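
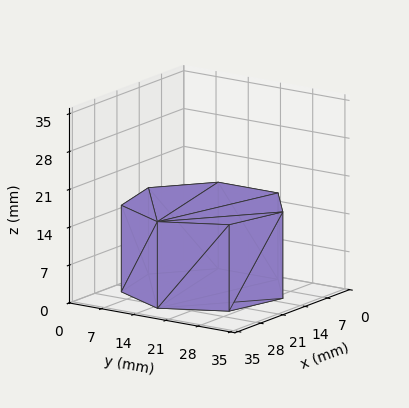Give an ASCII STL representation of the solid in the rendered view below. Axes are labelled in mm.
Reading the render: the shape is a regular 7-sided prism (a cylinder approximated with 7 flat sides), circumscribed radius ≈ 15 mm, height ≈ 16 mm (dimensions read to the nearest mm from the axis ticks). For the STL, each face is triangulated and given an outward normal.

solid part
  facet normal 0.0000 0.0000 -1.0000
    outer loop
      vertex 11.7 29.6 0.0
      vertex 24.4 26.7 0.0
      vertex 30.0 15.0 0.0
    endloop
  endfacet
  facet normal 0.0000 0.0000 -1.0000
    outer loop
      vertex 1.5 21.5 0.0
      vertex 11.7 29.6 0.0
      vertex 30.0 15.0 0.0
    endloop
  endfacet
  facet normal 0.0000 0.0000 -1.0000
    outer loop
      vertex 1.5 8.5 0.0
      vertex 1.5 21.5 0.0
      vertex 30.0 15.0 0.0
    endloop
  endfacet
  facet normal 0.0000 0.0000 -1.0000
    outer loop
      vertex 11.7 0.4 0.0
      vertex 1.5 8.5 0.0
      vertex 30.0 15.0 0.0
    endloop
  endfacet
  facet normal 0.0000 0.0000 -1.0000
    outer loop
      vertex 24.4 3.3 0.0
      vertex 11.7 0.4 0.0
      vertex 30.0 15.0 0.0
    endloop
  endfacet
  facet normal 0.0000 0.0000 1.0000
    outer loop
      vertex 30.0 15.0 16.0
      vertex 24.4 26.7 16.0
      vertex 11.7 29.6 16.0
    endloop
  endfacet
  facet normal 0.0000 0.0000 1.0000
    outer loop
      vertex 30.0 15.0 16.0
      vertex 11.7 29.6 16.0
      vertex 1.5 21.5 16.0
    endloop
  endfacet
  facet normal 0.0000 0.0000 1.0000
    outer loop
      vertex 30.0 15.0 16.0
      vertex 1.5 21.5 16.0
      vertex 1.5 8.5 16.0
    endloop
  endfacet
  facet normal 0.0000 0.0000 1.0000
    outer loop
      vertex 30.0 15.0 16.0
      vertex 1.5 8.5 16.0
      vertex 11.7 0.4 16.0
    endloop
  endfacet
  facet normal 0.0000 0.0000 1.0000
    outer loop
      vertex 30.0 15.0 16.0
      vertex 11.7 0.4 16.0
      vertex 24.4 3.3 16.0
    endloop
  endfacet
  facet normal 0.9020 0.4317 0.0000
    outer loop
      vertex 30.0 15.0 0.0
      vertex 24.4 26.7 0.0
      vertex 24.4 26.7 16.0
    endloop
  endfacet
  facet normal 0.9020 0.4317 0.0000
    outer loop
      vertex 30.0 15.0 0.0
      vertex 24.4 26.7 16.0
      vertex 30.0 15.0 16.0
    endloop
  endfacet
  facet normal 0.2226 0.9749 0.0000
    outer loop
      vertex 24.4 26.7 0.0
      vertex 11.7 29.6 0.0
      vertex 11.7 29.6 16.0
    endloop
  endfacet
  facet normal 0.2226 0.9749 0.0000
    outer loop
      vertex 24.4 26.7 0.0
      vertex 11.7 29.6 16.0
      vertex 24.4 26.7 16.0
    endloop
  endfacet
  facet normal -0.6219 0.7831 0.0000
    outer loop
      vertex 11.7 29.6 0.0
      vertex 1.5 21.5 0.0
      vertex 1.5 21.5 16.0
    endloop
  endfacet
  facet normal -0.6219 0.7831 0.0000
    outer loop
      vertex 11.7 29.6 0.0
      vertex 1.5 21.5 16.0
      vertex 11.7 29.6 16.0
    endloop
  endfacet
  facet normal -1.0000 0.0000 0.0000
    outer loop
      vertex 1.5 21.5 0.0
      vertex 1.5 8.5 0.0
      vertex 1.5 8.5 16.0
    endloop
  endfacet
  facet normal -1.0000 0.0000 0.0000
    outer loop
      vertex 1.5 21.5 0.0
      vertex 1.5 8.5 16.0
      vertex 1.5 21.5 16.0
    endloop
  endfacet
  facet normal -0.6219 -0.7831 0.0000
    outer loop
      vertex 1.5 8.5 0.0
      vertex 11.7 0.4 0.0
      vertex 11.7 0.4 16.0
    endloop
  endfacet
  facet normal -0.6219 -0.7831 0.0000
    outer loop
      vertex 1.5 8.5 0.0
      vertex 11.7 0.4 16.0
      vertex 1.5 8.5 16.0
    endloop
  endfacet
  facet normal 0.2226 -0.9749 0.0000
    outer loop
      vertex 11.7 0.4 0.0
      vertex 24.4 3.3 0.0
      vertex 24.4 3.3 16.0
    endloop
  endfacet
  facet normal 0.2226 -0.9749 0.0000
    outer loop
      vertex 11.7 0.4 0.0
      vertex 24.4 3.3 16.0
      vertex 11.7 0.4 16.0
    endloop
  endfacet
  facet normal 0.9020 -0.4317 0.0000
    outer loop
      vertex 24.4 3.3 0.0
      vertex 30.0 15.0 0.0
      vertex 30.0 15.0 16.0
    endloop
  endfacet
  facet normal 0.9020 -0.4317 0.0000
    outer loop
      vertex 24.4 3.3 0.0
      vertex 30.0 15.0 16.0
      vertex 24.4 3.3 16.0
    endloop
  endfacet
endsolid part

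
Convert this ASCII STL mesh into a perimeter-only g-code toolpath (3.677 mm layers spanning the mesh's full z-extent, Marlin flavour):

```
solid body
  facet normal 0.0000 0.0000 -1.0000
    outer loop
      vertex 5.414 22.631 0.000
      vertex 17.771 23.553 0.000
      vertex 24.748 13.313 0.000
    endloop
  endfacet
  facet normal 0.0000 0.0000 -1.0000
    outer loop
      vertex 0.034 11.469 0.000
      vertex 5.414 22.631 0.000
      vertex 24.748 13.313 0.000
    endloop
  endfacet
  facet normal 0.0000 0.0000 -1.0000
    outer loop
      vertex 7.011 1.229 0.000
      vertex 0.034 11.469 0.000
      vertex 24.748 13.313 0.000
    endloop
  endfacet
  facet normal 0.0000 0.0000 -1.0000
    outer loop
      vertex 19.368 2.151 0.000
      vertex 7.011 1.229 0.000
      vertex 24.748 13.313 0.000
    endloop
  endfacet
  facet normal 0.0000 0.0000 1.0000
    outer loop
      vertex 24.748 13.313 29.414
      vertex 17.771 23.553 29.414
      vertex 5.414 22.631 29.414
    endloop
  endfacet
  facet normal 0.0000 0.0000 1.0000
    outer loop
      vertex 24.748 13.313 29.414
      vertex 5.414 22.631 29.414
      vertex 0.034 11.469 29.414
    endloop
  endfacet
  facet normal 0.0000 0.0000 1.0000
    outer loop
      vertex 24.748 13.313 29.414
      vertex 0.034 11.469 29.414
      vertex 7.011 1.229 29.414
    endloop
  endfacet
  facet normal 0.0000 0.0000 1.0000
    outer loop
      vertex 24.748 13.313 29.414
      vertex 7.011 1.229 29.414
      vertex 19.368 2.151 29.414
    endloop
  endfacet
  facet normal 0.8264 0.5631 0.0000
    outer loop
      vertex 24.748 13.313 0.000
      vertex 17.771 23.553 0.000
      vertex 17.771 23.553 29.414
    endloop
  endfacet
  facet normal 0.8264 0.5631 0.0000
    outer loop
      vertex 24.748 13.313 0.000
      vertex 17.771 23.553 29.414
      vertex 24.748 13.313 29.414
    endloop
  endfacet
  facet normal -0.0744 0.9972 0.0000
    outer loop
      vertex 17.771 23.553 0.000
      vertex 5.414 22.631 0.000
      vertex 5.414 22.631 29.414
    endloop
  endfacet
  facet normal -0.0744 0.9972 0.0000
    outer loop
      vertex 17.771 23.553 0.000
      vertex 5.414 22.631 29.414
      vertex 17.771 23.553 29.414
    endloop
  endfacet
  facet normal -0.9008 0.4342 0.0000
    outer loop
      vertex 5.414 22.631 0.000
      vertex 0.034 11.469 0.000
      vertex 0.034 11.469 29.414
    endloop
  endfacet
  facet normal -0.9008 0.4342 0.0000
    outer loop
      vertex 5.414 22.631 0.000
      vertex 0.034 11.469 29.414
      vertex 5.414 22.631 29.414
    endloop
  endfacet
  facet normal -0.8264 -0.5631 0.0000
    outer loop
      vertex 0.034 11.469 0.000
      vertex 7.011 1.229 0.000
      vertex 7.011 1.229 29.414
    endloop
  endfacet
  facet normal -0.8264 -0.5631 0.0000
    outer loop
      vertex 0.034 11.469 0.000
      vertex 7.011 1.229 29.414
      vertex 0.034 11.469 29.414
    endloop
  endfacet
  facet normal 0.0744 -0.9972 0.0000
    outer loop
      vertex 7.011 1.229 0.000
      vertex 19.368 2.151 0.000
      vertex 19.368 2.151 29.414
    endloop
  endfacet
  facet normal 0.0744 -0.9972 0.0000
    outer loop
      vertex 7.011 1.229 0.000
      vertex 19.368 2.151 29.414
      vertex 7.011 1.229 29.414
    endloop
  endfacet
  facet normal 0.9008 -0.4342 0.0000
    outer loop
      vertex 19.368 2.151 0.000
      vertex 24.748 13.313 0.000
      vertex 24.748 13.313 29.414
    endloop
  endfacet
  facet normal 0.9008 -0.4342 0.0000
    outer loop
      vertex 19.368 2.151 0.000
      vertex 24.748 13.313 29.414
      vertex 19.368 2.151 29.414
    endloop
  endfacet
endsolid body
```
; perimeter-only toolpath
G21 ; units = mm
G90 ; absolute positioning
G28 ; home
; layer 1
G0 Z3.677
G0 X24.748 Y13.313
G1 X17.771 Y23.553
G1 X5.414 Y22.631
G1 X0.034 Y11.469
G1 X7.011 Y1.229
G1 X19.368 Y2.151
G1 X24.748 Y13.313
; layer 2
G0 Z7.354
G0 X24.748 Y13.313
G1 X17.771 Y23.553
G1 X5.414 Y22.631
G1 X0.034 Y11.469
G1 X7.011 Y1.229
G1 X19.368 Y2.151
G1 X24.748 Y13.313
; layer 3
G0 Z11.030
G0 X24.748 Y13.313
G1 X17.771 Y23.553
G1 X5.414 Y22.631
G1 X0.034 Y11.469
G1 X7.011 Y1.229
G1 X19.368 Y2.151
G1 X24.748 Y13.313
; layer 4
G0 Z14.707
G0 X24.748 Y13.313
G1 X17.771 Y23.553
G1 X5.414 Y22.631
G1 X0.034 Y11.469
G1 X7.011 Y1.229
G1 X19.368 Y2.151
G1 X24.748 Y13.313
; layer 5
G0 Z18.384
G0 X24.748 Y13.313
G1 X17.771 Y23.553
G1 X5.414 Y22.631
G1 X0.034 Y11.469
G1 X7.011 Y1.229
G1 X19.368 Y2.151
G1 X24.748 Y13.313
; layer 6
G0 Z22.061
G0 X24.748 Y13.313
G1 X17.771 Y23.553
G1 X5.414 Y22.631
G1 X0.034 Y11.469
G1 X7.011 Y1.229
G1 X19.368 Y2.151
G1 X24.748 Y13.313
; layer 7
G0 Z25.737
G0 X24.748 Y13.313
G1 X17.771 Y23.553
G1 X5.414 Y22.631
G1 X0.034 Y11.469
G1 X7.011 Y1.229
G1 X19.368 Y2.151
G1 X24.748 Y13.313
; layer 8
G0 Z29.414
G0 X24.748 Y13.313
G1 X17.771 Y23.553
G1 X5.414 Y22.631
G1 X0.034 Y11.469
G1 X7.011 Y1.229
G1 X19.368 Y2.151
G1 X24.748 Y13.313
M2 ; end

The solid is a regular 6-sided prism (a cylinder approximated with 6 flat sides), circumscribed radius ≈ 12.4 mm, height ≈ 29.4 mm. Slicing at Δz = 3.677 mm — 8 equal slices spanning the solid's height, so layer i sits at z = i·h/8 — gives 8 non-empty perimeters. Each is a 6-segment closed polygon; G0 lifts to the layer z and rapids to the start vertex, then G1 traces the edges.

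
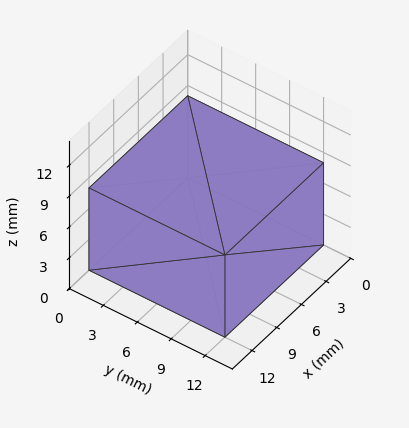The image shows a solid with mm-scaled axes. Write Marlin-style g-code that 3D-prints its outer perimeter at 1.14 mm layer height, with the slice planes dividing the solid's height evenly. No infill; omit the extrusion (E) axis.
Reading the render: the shape is a rectangular box, roughly 12 × 12 mm footprint and 8 mm tall (dimensions read to the nearest mm from the axis ticks). For the g-code, the solid's height is divided into equal slices at the stated Δz and each level perimeter traced with G1 moves after a G0 lift.

; perimeter-only toolpath
G21 ; units = mm
G90 ; absolute positioning
G28 ; home
; layer 1
G0 Z1.14
G0 X0.00 Y0.00
G1 X12.00 Y0.00
G1 X12.00 Y12.00
G1 X0.00 Y12.00
G1 X0.00 Y0.00
; layer 2
G0 Z2.29
G0 X0.00 Y0.00
G1 X12.00 Y0.00
G1 X12.00 Y12.00
G1 X0.00 Y12.00
G1 X0.00 Y0.00
; layer 3
G0 Z3.43
G0 X0.00 Y0.00
G1 X12.00 Y0.00
G1 X12.00 Y12.00
G1 X0.00 Y12.00
G1 X0.00 Y0.00
; layer 4
G0 Z4.57
G0 X0.00 Y0.00
G1 X12.00 Y0.00
G1 X12.00 Y12.00
G1 X0.00 Y12.00
G1 X0.00 Y0.00
; layer 5
G0 Z5.71
G0 X0.00 Y0.00
G1 X12.00 Y0.00
G1 X12.00 Y12.00
G1 X0.00 Y12.00
G1 X0.00 Y0.00
; layer 6
G0 Z6.86
G0 X0.00 Y0.00
G1 X12.00 Y0.00
G1 X12.00 Y12.00
G1 X0.00 Y12.00
G1 X0.00 Y0.00
; layer 7
G0 Z8.00
G0 X0.00 Y0.00
G1 X12.00 Y0.00
G1 X12.00 Y12.00
G1 X0.00 Y12.00
G1 X0.00 Y0.00
M2 ; end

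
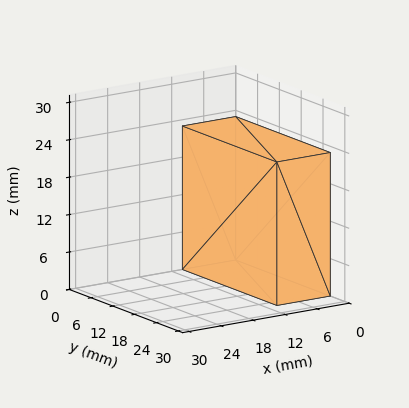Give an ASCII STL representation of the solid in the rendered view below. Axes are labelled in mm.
Reading the render: the shape is a rectangular box, roughly 10 × 26 mm footprint and 23 mm tall (dimensions read to the nearest mm from the axis ticks). For the STL, each face is triangulated and given an outward normal.

solid part
  facet normal 0.0000 0.0000 -1.0000
    outer loop
      vertex 10.00 26.00 0.00
      vertex 10.00 0.00 0.00
      vertex 0.00 0.00 0.00
    endloop
  endfacet
  facet normal 0.0000 0.0000 -1.0000
    outer loop
      vertex 0.00 26.00 0.00
      vertex 10.00 26.00 0.00
      vertex 0.00 0.00 0.00
    endloop
  endfacet
  facet normal 0.0000 0.0000 1.0000
    outer loop
      vertex 0.00 0.00 23.00
      vertex 10.00 0.00 23.00
      vertex 10.00 26.00 23.00
    endloop
  endfacet
  facet normal 0.0000 0.0000 1.0000
    outer loop
      vertex 0.00 0.00 23.00
      vertex 10.00 26.00 23.00
      vertex 0.00 26.00 23.00
    endloop
  endfacet
  facet normal 0.0000 -1.0000 0.0000
    outer loop
      vertex 0.00 0.00 0.00
      vertex 10.00 0.00 0.00
      vertex 10.00 0.00 23.00
    endloop
  endfacet
  facet normal 0.0000 -1.0000 0.0000
    outer loop
      vertex 0.00 0.00 0.00
      vertex 10.00 0.00 23.00
      vertex 0.00 0.00 23.00
    endloop
  endfacet
  facet normal 0.0000 1.0000 0.0000
    outer loop
      vertex 10.00 26.00 23.00
      vertex 10.00 26.00 0.00
      vertex 0.00 26.00 0.00
    endloop
  endfacet
  facet normal 0.0000 1.0000 0.0000
    outer loop
      vertex 0.00 26.00 23.00
      vertex 10.00 26.00 23.00
      vertex 0.00 26.00 0.00
    endloop
  endfacet
  facet normal -1.0000 0.0000 0.0000
    outer loop
      vertex 0.00 26.00 23.00
      vertex 0.00 26.00 0.00
      vertex 0.00 0.00 0.00
    endloop
  endfacet
  facet normal -1.0000 0.0000 0.0000
    outer loop
      vertex 0.00 0.00 23.00
      vertex 0.00 26.00 23.00
      vertex 0.00 0.00 0.00
    endloop
  endfacet
  facet normal 1.0000 0.0000 0.0000
    outer loop
      vertex 10.00 0.00 0.00
      vertex 10.00 26.00 0.00
      vertex 10.00 26.00 23.00
    endloop
  endfacet
  facet normal 1.0000 0.0000 0.0000
    outer loop
      vertex 10.00 0.00 0.00
      vertex 10.00 26.00 23.00
      vertex 10.00 0.00 23.00
    endloop
  endfacet
endsolid part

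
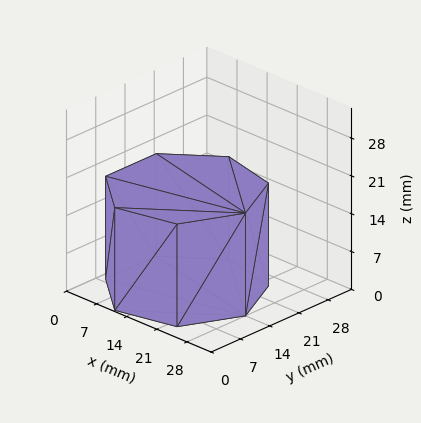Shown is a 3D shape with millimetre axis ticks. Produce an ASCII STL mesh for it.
Reading the render: the shape is a regular 7-sided prism (a cylinder approximated with 7 flat sides), circumscribed radius ≈ 14 mm, height ≈ 19 mm (dimensions read to the nearest mm from the axis ticks). For the STL, each face is triangulated and given an outward normal.

solid part
  facet normal 0.0000 0.0000 -1.0000
    outer loop
      vertex 10.88 27.65 0.00
      vertex 22.73 24.95 0.00
      vertex 28.00 14.00 0.00
    endloop
  endfacet
  facet normal 0.0000 0.0000 -1.0000
    outer loop
      vertex 1.39 20.07 0.00
      vertex 10.88 27.65 0.00
      vertex 28.00 14.00 0.00
    endloop
  endfacet
  facet normal 0.0000 0.0000 -1.0000
    outer loop
      vertex 1.39 7.93 0.00
      vertex 1.39 20.07 0.00
      vertex 28.00 14.00 0.00
    endloop
  endfacet
  facet normal 0.0000 0.0000 -1.0000
    outer loop
      vertex 10.88 0.35 0.00
      vertex 1.39 7.93 0.00
      vertex 28.00 14.00 0.00
    endloop
  endfacet
  facet normal 0.0000 0.0000 -1.0000
    outer loop
      vertex 22.73 3.05 0.00
      vertex 10.88 0.35 0.00
      vertex 28.00 14.00 0.00
    endloop
  endfacet
  facet normal 0.0000 0.0000 1.0000
    outer loop
      vertex 28.00 14.00 19.00
      vertex 22.73 24.95 19.00
      vertex 10.88 27.65 19.00
    endloop
  endfacet
  facet normal 0.0000 0.0000 1.0000
    outer loop
      vertex 28.00 14.00 19.00
      vertex 10.88 27.65 19.00
      vertex 1.39 20.07 19.00
    endloop
  endfacet
  facet normal 0.0000 0.0000 1.0000
    outer loop
      vertex 28.00 14.00 19.00
      vertex 1.39 20.07 19.00
      vertex 1.39 7.93 19.00
    endloop
  endfacet
  facet normal 0.0000 0.0000 1.0000
    outer loop
      vertex 28.00 14.00 19.00
      vertex 1.39 7.93 19.00
      vertex 10.88 0.35 19.00
    endloop
  endfacet
  facet normal 0.0000 0.0000 1.0000
    outer loop
      vertex 28.00 14.00 19.00
      vertex 10.88 0.35 19.00
      vertex 22.73 3.05 19.00
    endloop
  endfacet
  facet normal 0.9011 0.4337 0.0000
    outer loop
      vertex 28.00 14.00 0.00
      vertex 22.73 24.95 0.00
      vertex 22.73 24.95 19.00
    endloop
  endfacet
  facet normal 0.9011 0.4337 0.0000
    outer loop
      vertex 28.00 14.00 0.00
      vertex 22.73 24.95 19.00
      vertex 28.00 14.00 19.00
    endloop
  endfacet
  facet normal 0.2222 0.9750 0.0000
    outer loop
      vertex 22.73 24.95 0.00
      vertex 10.88 27.65 0.00
      vertex 10.88 27.65 19.00
    endloop
  endfacet
  facet normal 0.2222 0.9750 0.0000
    outer loop
      vertex 22.73 24.95 0.00
      vertex 10.88 27.65 19.00
      vertex 22.73 24.95 19.00
    endloop
  endfacet
  facet normal -0.6241 0.7814 0.0000
    outer loop
      vertex 10.88 27.65 0.00
      vertex 1.39 20.07 0.00
      vertex 1.39 20.07 19.00
    endloop
  endfacet
  facet normal -0.6241 0.7814 0.0000
    outer loop
      vertex 10.88 27.65 0.00
      vertex 1.39 20.07 19.00
      vertex 10.88 27.65 19.00
    endloop
  endfacet
  facet normal -1.0000 0.0000 0.0000
    outer loop
      vertex 1.39 20.07 0.00
      vertex 1.39 7.93 0.00
      vertex 1.39 7.93 19.00
    endloop
  endfacet
  facet normal -1.0000 0.0000 0.0000
    outer loop
      vertex 1.39 20.07 0.00
      vertex 1.39 7.93 19.00
      vertex 1.39 20.07 19.00
    endloop
  endfacet
  facet normal -0.6241 -0.7814 0.0000
    outer loop
      vertex 1.39 7.93 0.00
      vertex 10.88 0.35 0.00
      vertex 10.88 0.35 19.00
    endloop
  endfacet
  facet normal -0.6241 -0.7814 0.0000
    outer loop
      vertex 1.39 7.93 0.00
      vertex 10.88 0.35 19.00
      vertex 1.39 7.93 19.00
    endloop
  endfacet
  facet normal 0.2222 -0.9750 0.0000
    outer loop
      vertex 10.88 0.35 0.00
      vertex 22.73 3.05 0.00
      vertex 22.73 3.05 19.00
    endloop
  endfacet
  facet normal 0.2222 -0.9750 0.0000
    outer loop
      vertex 10.88 0.35 0.00
      vertex 22.73 3.05 19.00
      vertex 10.88 0.35 19.00
    endloop
  endfacet
  facet normal 0.9011 -0.4337 0.0000
    outer loop
      vertex 22.73 3.05 0.00
      vertex 28.00 14.00 0.00
      vertex 28.00 14.00 19.00
    endloop
  endfacet
  facet normal 0.9011 -0.4337 0.0000
    outer loop
      vertex 22.73 3.05 0.00
      vertex 28.00 14.00 19.00
      vertex 22.73 3.05 19.00
    endloop
  endfacet
endsolid part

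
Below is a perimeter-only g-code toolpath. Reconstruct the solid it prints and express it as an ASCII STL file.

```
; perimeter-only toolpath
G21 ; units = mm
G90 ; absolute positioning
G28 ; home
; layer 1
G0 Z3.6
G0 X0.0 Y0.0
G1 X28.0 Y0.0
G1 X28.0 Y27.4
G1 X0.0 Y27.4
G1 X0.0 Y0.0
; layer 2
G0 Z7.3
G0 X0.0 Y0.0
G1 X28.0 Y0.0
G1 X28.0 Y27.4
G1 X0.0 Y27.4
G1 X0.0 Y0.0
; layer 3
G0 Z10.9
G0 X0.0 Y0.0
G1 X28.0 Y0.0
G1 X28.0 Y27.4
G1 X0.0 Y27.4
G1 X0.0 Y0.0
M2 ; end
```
solid part
  facet normal 0.0000 0.0000 -1.0000
    outer loop
      vertex 28.0 27.4 0.0
      vertex 28.0 0.0 0.0
      vertex 0.0 0.0 0.0
    endloop
  endfacet
  facet normal 0.0000 0.0000 -1.0000
    outer loop
      vertex 0.0 27.4 0.0
      vertex 28.0 27.4 0.0
      vertex 0.0 0.0 0.0
    endloop
  endfacet
  facet normal 0.0000 0.0000 1.0000
    outer loop
      vertex 0.0 0.0 10.9
      vertex 28.0 0.0 10.9
      vertex 28.0 27.4 10.9
    endloop
  endfacet
  facet normal 0.0000 0.0000 1.0000
    outer loop
      vertex 0.0 0.0 10.9
      vertex 28.0 27.4 10.9
      vertex 0.0 27.4 10.9
    endloop
  endfacet
  facet normal 0.0000 -1.0000 0.0000
    outer loop
      vertex 0.0 0.0 0.0
      vertex 28.0 0.0 0.0
      vertex 28.0 0.0 10.9
    endloop
  endfacet
  facet normal 0.0000 -1.0000 0.0000
    outer loop
      vertex 0.0 0.0 0.0
      vertex 28.0 0.0 10.9
      vertex 0.0 0.0 10.9
    endloop
  endfacet
  facet normal 0.0000 1.0000 0.0000
    outer loop
      vertex 28.0 27.4 10.9
      vertex 28.0 27.4 0.0
      vertex 0.0 27.4 0.0
    endloop
  endfacet
  facet normal 0.0000 1.0000 0.0000
    outer loop
      vertex 0.0 27.4 10.9
      vertex 28.0 27.4 10.9
      vertex 0.0 27.4 0.0
    endloop
  endfacet
  facet normal -1.0000 0.0000 0.0000
    outer loop
      vertex 0.0 27.4 10.9
      vertex 0.0 27.4 0.0
      vertex 0.0 0.0 0.0
    endloop
  endfacet
  facet normal -1.0000 0.0000 0.0000
    outer loop
      vertex 0.0 0.0 10.9
      vertex 0.0 27.4 10.9
      vertex 0.0 0.0 0.0
    endloop
  endfacet
  facet normal 1.0000 0.0000 0.0000
    outer loop
      vertex 28.0 0.0 0.0
      vertex 28.0 27.4 0.0
      vertex 28.0 27.4 10.9
    endloop
  endfacet
  facet normal 1.0000 0.0000 0.0000
    outer loop
      vertex 28.0 0.0 0.0
      vertex 28.0 27.4 10.9
      vertex 28.0 0.0 10.9
    endloop
  endfacet
endsolid part

The G0 Z moves step by Δz≈3.6 mm. Every layer's G1 loop is the same polygon, so the solid is a straight extrusion of it from z=0 to z≈10.9. Closing with flat bottom and top caps and triangulating gives 12 facets — a rectangular box, roughly 28 × 27.4 mm footprint and 10.9 mm tall.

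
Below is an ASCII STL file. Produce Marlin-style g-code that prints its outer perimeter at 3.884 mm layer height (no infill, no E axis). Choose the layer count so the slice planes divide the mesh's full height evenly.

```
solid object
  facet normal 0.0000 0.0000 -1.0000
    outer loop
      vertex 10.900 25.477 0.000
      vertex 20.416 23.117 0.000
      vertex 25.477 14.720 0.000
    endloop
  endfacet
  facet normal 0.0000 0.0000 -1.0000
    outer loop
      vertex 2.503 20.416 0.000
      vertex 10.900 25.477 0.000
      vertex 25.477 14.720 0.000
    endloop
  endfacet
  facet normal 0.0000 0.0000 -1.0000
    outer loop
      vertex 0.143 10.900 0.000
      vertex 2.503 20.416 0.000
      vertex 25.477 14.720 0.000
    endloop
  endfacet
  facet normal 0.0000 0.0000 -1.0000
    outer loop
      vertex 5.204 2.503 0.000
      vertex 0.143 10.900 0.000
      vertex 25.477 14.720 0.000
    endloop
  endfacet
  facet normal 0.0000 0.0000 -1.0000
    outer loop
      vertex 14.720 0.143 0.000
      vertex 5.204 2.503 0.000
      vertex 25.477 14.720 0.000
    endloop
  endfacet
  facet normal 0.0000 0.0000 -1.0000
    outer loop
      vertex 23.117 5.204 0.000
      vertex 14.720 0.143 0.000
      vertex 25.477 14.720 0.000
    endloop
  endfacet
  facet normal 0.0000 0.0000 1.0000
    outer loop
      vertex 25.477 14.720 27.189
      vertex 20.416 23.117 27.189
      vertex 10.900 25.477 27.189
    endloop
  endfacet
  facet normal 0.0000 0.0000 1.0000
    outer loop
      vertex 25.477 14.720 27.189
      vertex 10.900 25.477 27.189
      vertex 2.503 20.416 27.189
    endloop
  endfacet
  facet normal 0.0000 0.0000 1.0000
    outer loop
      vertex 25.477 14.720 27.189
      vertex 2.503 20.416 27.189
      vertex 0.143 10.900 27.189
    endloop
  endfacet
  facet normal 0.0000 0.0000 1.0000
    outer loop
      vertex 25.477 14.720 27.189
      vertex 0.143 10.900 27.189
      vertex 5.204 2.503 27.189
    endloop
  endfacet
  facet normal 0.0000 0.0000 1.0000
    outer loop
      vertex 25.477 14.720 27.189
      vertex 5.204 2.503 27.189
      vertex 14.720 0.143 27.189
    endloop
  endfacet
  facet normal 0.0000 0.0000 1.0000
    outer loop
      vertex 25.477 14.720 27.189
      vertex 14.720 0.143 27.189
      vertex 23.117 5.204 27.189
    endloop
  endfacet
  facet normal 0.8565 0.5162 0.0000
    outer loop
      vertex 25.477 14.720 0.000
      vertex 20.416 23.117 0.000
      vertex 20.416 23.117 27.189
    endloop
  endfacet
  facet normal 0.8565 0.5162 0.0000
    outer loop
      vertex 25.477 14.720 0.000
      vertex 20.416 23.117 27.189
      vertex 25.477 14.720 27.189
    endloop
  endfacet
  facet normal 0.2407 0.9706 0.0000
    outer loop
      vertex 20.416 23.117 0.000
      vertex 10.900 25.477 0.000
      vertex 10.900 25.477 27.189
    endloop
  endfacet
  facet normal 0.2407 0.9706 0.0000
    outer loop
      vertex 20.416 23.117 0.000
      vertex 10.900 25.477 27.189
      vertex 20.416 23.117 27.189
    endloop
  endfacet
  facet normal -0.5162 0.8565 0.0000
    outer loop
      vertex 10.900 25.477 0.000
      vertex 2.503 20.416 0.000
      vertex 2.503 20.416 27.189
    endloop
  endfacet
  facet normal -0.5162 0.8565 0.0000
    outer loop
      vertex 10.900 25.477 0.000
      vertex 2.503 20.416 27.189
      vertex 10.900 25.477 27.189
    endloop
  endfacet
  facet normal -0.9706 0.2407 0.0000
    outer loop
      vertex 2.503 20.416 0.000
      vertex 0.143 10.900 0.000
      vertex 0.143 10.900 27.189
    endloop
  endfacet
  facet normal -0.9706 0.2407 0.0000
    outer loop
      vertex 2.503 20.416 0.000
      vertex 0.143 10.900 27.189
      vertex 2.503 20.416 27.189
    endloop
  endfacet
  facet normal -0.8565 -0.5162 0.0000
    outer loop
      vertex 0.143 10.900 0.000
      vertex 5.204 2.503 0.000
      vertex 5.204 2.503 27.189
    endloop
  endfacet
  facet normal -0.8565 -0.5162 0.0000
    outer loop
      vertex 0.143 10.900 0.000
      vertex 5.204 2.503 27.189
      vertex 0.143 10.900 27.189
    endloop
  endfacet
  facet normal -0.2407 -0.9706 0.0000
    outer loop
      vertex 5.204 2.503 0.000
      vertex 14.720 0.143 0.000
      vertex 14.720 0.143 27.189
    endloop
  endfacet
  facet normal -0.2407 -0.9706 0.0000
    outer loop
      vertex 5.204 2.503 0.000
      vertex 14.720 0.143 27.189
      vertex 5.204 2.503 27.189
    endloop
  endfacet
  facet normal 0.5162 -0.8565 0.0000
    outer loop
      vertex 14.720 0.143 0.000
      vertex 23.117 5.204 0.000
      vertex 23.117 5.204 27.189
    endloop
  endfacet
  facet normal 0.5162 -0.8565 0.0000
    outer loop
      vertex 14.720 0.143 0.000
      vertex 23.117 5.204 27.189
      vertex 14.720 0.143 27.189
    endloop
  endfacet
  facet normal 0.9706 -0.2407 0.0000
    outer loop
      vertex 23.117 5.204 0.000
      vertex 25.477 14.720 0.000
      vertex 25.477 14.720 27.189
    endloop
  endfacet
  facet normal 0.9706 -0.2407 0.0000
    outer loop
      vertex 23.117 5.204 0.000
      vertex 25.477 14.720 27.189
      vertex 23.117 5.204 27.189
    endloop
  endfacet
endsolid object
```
; perimeter-only toolpath
G21 ; units = mm
G90 ; absolute positioning
G28 ; home
; layer 1
G0 Z3.884
G0 X25.477 Y14.720
G1 X20.416 Y23.117
G1 X10.900 Y25.477
G1 X2.503 Y20.416
G1 X0.143 Y10.900
G1 X5.204 Y2.503
G1 X14.720 Y0.143
G1 X23.117 Y5.204
G1 X25.477 Y14.720
; layer 2
G0 Z7.768
G0 X25.477 Y14.720
G1 X20.416 Y23.117
G1 X10.900 Y25.477
G1 X2.503 Y20.416
G1 X0.143 Y10.900
G1 X5.204 Y2.503
G1 X14.720 Y0.143
G1 X23.117 Y5.204
G1 X25.477 Y14.720
; layer 3
G0 Z11.652
G0 X25.477 Y14.720
G1 X20.416 Y23.117
G1 X10.900 Y25.477
G1 X2.503 Y20.416
G1 X0.143 Y10.900
G1 X5.204 Y2.503
G1 X14.720 Y0.143
G1 X23.117 Y5.204
G1 X25.477 Y14.720
; layer 4
G0 Z15.537
G0 X25.477 Y14.720
G1 X20.416 Y23.117
G1 X10.900 Y25.477
G1 X2.503 Y20.416
G1 X0.143 Y10.900
G1 X5.204 Y2.503
G1 X14.720 Y0.143
G1 X23.117 Y5.204
G1 X25.477 Y14.720
; layer 5
G0 Z19.421
G0 X25.477 Y14.720
G1 X20.416 Y23.117
G1 X10.900 Y25.477
G1 X2.503 Y20.416
G1 X0.143 Y10.900
G1 X5.204 Y2.503
G1 X14.720 Y0.143
G1 X23.117 Y5.204
G1 X25.477 Y14.720
; layer 6
G0 Z23.305
G0 X25.477 Y14.720
G1 X20.416 Y23.117
G1 X10.900 Y25.477
G1 X2.503 Y20.416
G1 X0.143 Y10.900
G1 X5.204 Y2.503
G1 X14.720 Y0.143
G1 X23.117 Y5.204
G1 X25.477 Y14.720
; layer 7
G0 Z27.189
G0 X25.477 Y14.720
G1 X20.416 Y23.117
G1 X10.900 Y25.477
G1 X2.503 Y20.416
G1 X0.143 Y10.900
G1 X5.204 Y2.503
G1 X14.720 Y0.143
G1 X23.117 Y5.204
G1 X25.477 Y14.720
M2 ; end

The solid is a regular 8-sided prism (a cylinder approximated with 8 flat sides), circumscribed radius ≈ 12.8 mm, height ≈ 27.2 mm. Slicing at Δz = 3.884 mm — 7 equal slices spanning the solid's height, so layer i sits at z = i·h/7 — gives 7 non-empty perimeters. Each is a 8-segment closed polygon; G0 lifts to the layer z and rapids to the start vertex, then G1 traces the edges.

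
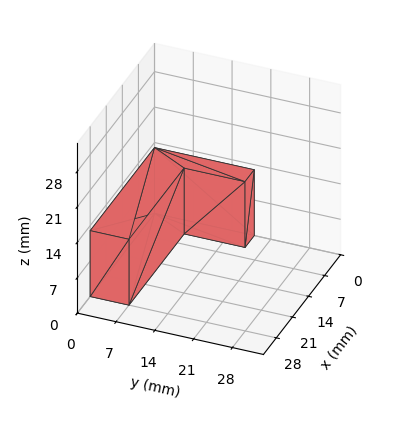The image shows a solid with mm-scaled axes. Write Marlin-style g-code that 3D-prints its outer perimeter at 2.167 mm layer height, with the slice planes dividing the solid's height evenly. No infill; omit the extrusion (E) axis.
Reading the render: the shape is an L-shaped prism: outer 28 × 18 mm, arm thicknesses ≈ 7 mm (horizontal) and 4 mm (vertical), extruded 13 mm in z (dimensions read to the nearest mm from the axis ticks). For the g-code, the solid's height is divided into equal slices at the stated Δz and each level perimeter traced with G1 moves after a G0 lift.

; perimeter-only toolpath
G21 ; units = mm
G90 ; absolute positioning
G28 ; home
; layer 1
G0 Z2.167
G0 X0.000 Y0.000
G1 X28.000 Y0.000
G1 X28.000 Y7.000
G1 X4.000 Y7.000
G1 X4.000 Y18.000
G1 X0.000 Y18.000
G1 X0.000 Y0.000
; layer 2
G0 Z4.333
G0 X0.000 Y0.000
G1 X28.000 Y0.000
G1 X28.000 Y7.000
G1 X4.000 Y7.000
G1 X4.000 Y18.000
G1 X0.000 Y18.000
G1 X0.000 Y0.000
; layer 3
G0 Z6.500
G0 X0.000 Y0.000
G1 X28.000 Y0.000
G1 X28.000 Y7.000
G1 X4.000 Y7.000
G1 X4.000 Y18.000
G1 X0.000 Y18.000
G1 X0.000 Y0.000
; layer 4
G0 Z8.667
G0 X0.000 Y0.000
G1 X28.000 Y0.000
G1 X28.000 Y7.000
G1 X4.000 Y7.000
G1 X4.000 Y18.000
G1 X0.000 Y18.000
G1 X0.000 Y0.000
; layer 5
G0 Z10.833
G0 X0.000 Y0.000
G1 X28.000 Y0.000
G1 X28.000 Y7.000
G1 X4.000 Y7.000
G1 X4.000 Y18.000
G1 X0.000 Y18.000
G1 X0.000 Y0.000
; layer 6
G0 Z13.000
G0 X0.000 Y0.000
G1 X28.000 Y0.000
G1 X28.000 Y7.000
G1 X4.000 Y7.000
G1 X4.000 Y18.000
G1 X0.000 Y18.000
G1 X0.000 Y0.000
M2 ; end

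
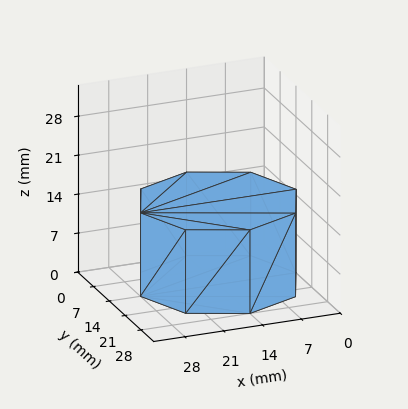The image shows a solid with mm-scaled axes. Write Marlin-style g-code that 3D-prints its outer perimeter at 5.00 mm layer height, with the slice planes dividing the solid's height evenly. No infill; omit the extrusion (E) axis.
Reading the render: the shape is a regular 8-sided prism (a cylinder approximated with 8 flat sides), circumscribed radius ≈ 14 mm, height ≈ 15 mm (dimensions read to the nearest mm from the axis ticks). For the g-code, the solid's height is divided into equal slices at the stated Δz and each level perimeter traced with G1 moves after a G0 lift.

; perimeter-only toolpath
G21 ; units = mm
G90 ; absolute positioning
G28 ; home
; layer 1
G0 Z5.00
G0 X28.00 Y14.00
G1 X23.90 Y23.90
G1 X14.00 Y28.00
G1 X4.10 Y23.90
G1 X0.00 Y14.00
G1 X4.10 Y4.10
G1 X14.00 Y0.00
G1 X23.90 Y4.10
G1 X28.00 Y14.00
; layer 2
G0 Z10.00
G0 X28.00 Y14.00
G1 X23.90 Y23.90
G1 X14.00 Y28.00
G1 X4.10 Y23.90
G1 X0.00 Y14.00
G1 X4.10 Y4.10
G1 X14.00 Y0.00
G1 X23.90 Y4.10
G1 X28.00 Y14.00
; layer 3
G0 Z15.00
G0 X28.00 Y14.00
G1 X23.90 Y23.90
G1 X14.00 Y28.00
G1 X4.10 Y23.90
G1 X0.00 Y14.00
G1 X4.10 Y4.10
G1 X14.00 Y0.00
G1 X23.90 Y4.10
G1 X28.00 Y14.00
M2 ; end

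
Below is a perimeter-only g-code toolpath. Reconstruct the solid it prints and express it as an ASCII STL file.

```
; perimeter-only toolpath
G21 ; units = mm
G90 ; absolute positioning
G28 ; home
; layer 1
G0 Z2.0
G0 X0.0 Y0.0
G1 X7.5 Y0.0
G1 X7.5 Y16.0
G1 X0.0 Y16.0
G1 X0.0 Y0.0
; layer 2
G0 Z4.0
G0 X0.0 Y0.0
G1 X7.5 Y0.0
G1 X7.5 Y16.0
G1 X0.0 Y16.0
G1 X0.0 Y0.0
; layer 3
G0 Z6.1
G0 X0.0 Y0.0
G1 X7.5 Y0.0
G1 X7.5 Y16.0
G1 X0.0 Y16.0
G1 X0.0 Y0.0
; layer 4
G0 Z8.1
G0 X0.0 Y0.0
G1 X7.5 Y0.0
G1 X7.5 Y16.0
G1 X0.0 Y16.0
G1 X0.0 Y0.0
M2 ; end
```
solid part
  facet normal 0.0000 0.0000 -1.0000
    outer loop
      vertex 7.5 16.0 0.0
      vertex 7.5 0.0 0.0
      vertex 0.0 0.0 0.0
    endloop
  endfacet
  facet normal 0.0000 0.0000 -1.0000
    outer loop
      vertex 0.0 16.0 0.0
      vertex 7.5 16.0 0.0
      vertex 0.0 0.0 0.0
    endloop
  endfacet
  facet normal 0.0000 0.0000 1.0000
    outer loop
      vertex 0.0 0.0 8.1
      vertex 7.5 0.0 8.1
      vertex 7.5 16.0 8.1
    endloop
  endfacet
  facet normal 0.0000 0.0000 1.0000
    outer loop
      vertex 0.0 0.0 8.1
      vertex 7.5 16.0 8.1
      vertex 0.0 16.0 8.1
    endloop
  endfacet
  facet normal 0.0000 -1.0000 0.0000
    outer loop
      vertex 0.0 0.0 0.0
      vertex 7.5 0.0 0.0
      vertex 7.5 0.0 8.1
    endloop
  endfacet
  facet normal 0.0000 -1.0000 0.0000
    outer loop
      vertex 0.0 0.0 0.0
      vertex 7.5 0.0 8.1
      vertex 0.0 0.0 8.1
    endloop
  endfacet
  facet normal 0.0000 1.0000 0.0000
    outer loop
      vertex 7.5 16.0 8.1
      vertex 7.5 16.0 0.0
      vertex 0.0 16.0 0.0
    endloop
  endfacet
  facet normal 0.0000 1.0000 0.0000
    outer loop
      vertex 0.0 16.0 8.1
      vertex 7.5 16.0 8.1
      vertex 0.0 16.0 0.0
    endloop
  endfacet
  facet normal -1.0000 0.0000 0.0000
    outer loop
      vertex 0.0 16.0 8.1
      vertex 0.0 16.0 0.0
      vertex 0.0 0.0 0.0
    endloop
  endfacet
  facet normal -1.0000 0.0000 0.0000
    outer loop
      vertex 0.0 0.0 8.1
      vertex 0.0 16.0 8.1
      vertex 0.0 0.0 0.0
    endloop
  endfacet
  facet normal 1.0000 0.0000 0.0000
    outer loop
      vertex 7.5 0.0 0.0
      vertex 7.5 16.0 0.0
      vertex 7.5 16.0 8.1
    endloop
  endfacet
  facet normal 1.0000 0.0000 0.0000
    outer loop
      vertex 7.5 0.0 0.0
      vertex 7.5 16.0 8.1
      vertex 7.5 0.0 8.1
    endloop
  endfacet
endsolid part

The G0 Z moves step by Δz≈2.0 mm. Every layer's G1 loop is the same polygon, so the solid is a straight extrusion of it from z=0 to z≈8.1. Closing with flat bottom and top caps and triangulating gives 12 facets — a rectangular box, roughly 7.5 × 16 mm footprint and 8.1 mm tall.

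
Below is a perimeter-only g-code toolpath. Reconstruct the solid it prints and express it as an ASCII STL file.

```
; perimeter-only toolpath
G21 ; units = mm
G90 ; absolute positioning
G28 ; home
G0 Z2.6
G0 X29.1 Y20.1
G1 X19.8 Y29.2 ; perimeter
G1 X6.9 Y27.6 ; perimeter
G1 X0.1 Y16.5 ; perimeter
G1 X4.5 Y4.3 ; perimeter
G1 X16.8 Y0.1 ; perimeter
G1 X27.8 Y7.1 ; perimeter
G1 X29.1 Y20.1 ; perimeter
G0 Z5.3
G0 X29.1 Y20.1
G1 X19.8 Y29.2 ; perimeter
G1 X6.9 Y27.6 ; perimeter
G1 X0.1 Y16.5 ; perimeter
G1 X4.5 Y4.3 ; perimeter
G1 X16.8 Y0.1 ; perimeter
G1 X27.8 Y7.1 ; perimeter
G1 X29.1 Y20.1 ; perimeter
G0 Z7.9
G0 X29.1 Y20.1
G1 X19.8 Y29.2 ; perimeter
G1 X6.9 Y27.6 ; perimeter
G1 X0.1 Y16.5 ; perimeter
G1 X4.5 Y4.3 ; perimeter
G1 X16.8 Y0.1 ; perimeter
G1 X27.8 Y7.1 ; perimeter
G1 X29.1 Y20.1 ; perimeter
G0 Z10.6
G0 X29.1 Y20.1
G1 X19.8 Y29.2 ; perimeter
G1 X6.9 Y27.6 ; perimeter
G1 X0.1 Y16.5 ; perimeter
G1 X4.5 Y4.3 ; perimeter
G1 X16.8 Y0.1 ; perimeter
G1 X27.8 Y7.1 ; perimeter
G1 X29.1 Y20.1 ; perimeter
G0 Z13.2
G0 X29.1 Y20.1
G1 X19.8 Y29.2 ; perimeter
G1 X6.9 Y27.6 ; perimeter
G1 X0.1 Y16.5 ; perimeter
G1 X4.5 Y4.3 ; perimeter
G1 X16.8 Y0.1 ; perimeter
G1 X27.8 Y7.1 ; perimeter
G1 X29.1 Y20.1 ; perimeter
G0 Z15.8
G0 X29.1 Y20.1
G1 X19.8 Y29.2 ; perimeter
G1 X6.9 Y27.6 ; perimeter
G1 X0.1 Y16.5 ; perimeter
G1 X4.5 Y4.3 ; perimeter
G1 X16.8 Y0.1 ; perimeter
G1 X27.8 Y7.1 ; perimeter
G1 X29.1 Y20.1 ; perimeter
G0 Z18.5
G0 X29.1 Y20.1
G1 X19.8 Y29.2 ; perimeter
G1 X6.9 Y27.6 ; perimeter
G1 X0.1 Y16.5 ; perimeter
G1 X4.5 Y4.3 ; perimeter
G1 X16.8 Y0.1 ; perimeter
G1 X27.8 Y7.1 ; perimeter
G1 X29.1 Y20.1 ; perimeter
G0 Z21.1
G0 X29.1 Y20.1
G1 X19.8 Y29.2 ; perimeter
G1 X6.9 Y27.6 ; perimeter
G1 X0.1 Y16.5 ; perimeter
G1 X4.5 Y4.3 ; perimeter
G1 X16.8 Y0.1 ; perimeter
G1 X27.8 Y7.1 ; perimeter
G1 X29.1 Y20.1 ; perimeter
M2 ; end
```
solid part
  facet normal 0.0000 0.0000 -1.0000
    outer loop
      vertex 6.9 27.6 0.0
      vertex 19.8 29.2 0.0
      vertex 29.1 20.1 0.0
    endloop
  endfacet
  facet normal 0.0000 0.0000 -1.0000
    outer loop
      vertex 0.1 16.5 0.0
      vertex 6.9 27.6 0.0
      vertex 29.1 20.1 0.0
    endloop
  endfacet
  facet normal 0.0000 0.0000 -1.0000
    outer loop
      vertex 4.5 4.3 0.0
      vertex 0.1 16.5 0.0
      vertex 29.1 20.1 0.0
    endloop
  endfacet
  facet normal 0.0000 0.0000 -1.0000
    outer loop
      vertex 16.8 0.1 0.0
      vertex 4.5 4.3 0.0
      vertex 29.1 20.1 0.0
    endloop
  endfacet
  facet normal 0.0000 0.0000 -1.0000
    outer loop
      vertex 27.8 7.1 0.0
      vertex 16.8 0.1 0.0
      vertex 29.1 20.1 0.0
    endloop
  endfacet
  facet normal 0.0000 0.0000 1.0000
    outer loop
      vertex 29.1 20.1 21.1
      vertex 19.8 29.2 21.1
      vertex 6.9 27.6 21.1
    endloop
  endfacet
  facet normal 0.0000 0.0000 1.0000
    outer loop
      vertex 29.1 20.1 21.1
      vertex 6.9 27.6 21.1
      vertex 0.1 16.5 21.1
    endloop
  endfacet
  facet normal 0.0000 0.0000 1.0000
    outer loop
      vertex 29.1 20.1 21.1
      vertex 0.1 16.5 21.1
      vertex 4.5 4.3 21.1
    endloop
  endfacet
  facet normal 0.0000 0.0000 1.0000
    outer loop
      vertex 29.1 20.1 21.1
      vertex 4.5 4.3 21.1
      vertex 16.8 0.1 21.1
    endloop
  endfacet
  facet normal 0.0000 0.0000 1.0000
    outer loop
      vertex 29.1 20.1 21.1
      vertex 16.8 0.1 21.1
      vertex 27.8 7.1 21.1
    endloop
  endfacet
  facet normal 0.6994 0.7148 0.0000
    outer loop
      vertex 29.1 20.1 0.0
      vertex 19.8 29.2 0.0
      vertex 19.8 29.2 21.1
    endloop
  endfacet
  facet normal 0.6994 0.7148 0.0000
    outer loop
      vertex 29.1 20.1 0.0
      vertex 19.8 29.2 21.1
      vertex 29.1 20.1 21.1
    endloop
  endfacet
  facet normal -0.1231 0.9924 0.0000
    outer loop
      vertex 19.8 29.2 0.0
      vertex 6.9 27.6 0.0
      vertex 6.9 27.6 21.1
    endloop
  endfacet
  facet normal -0.1231 0.9924 0.0000
    outer loop
      vertex 19.8 29.2 0.0
      vertex 6.9 27.6 21.1
      vertex 19.8 29.2 21.1
    endloop
  endfacet
  facet normal -0.8527 0.5224 0.0000
    outer loop
      vertex 6.9 27.6 0.0
      vertex 0.1 16.5 0.0
      vertex 0.1 16.5 21.1
    endloop
  endfacet
  facet normal -0.8527 0.5224 0.0000
    outer loop
      vertex 6.9 27.6 0.0
      vertex 0.1 16.5 21.1
      vertex 6.9 27.6 21.1
    endloop
  endfacet
  facet normal -0.9407 -0.3393 0.0000
    outer loop
      vertex 0.1 16.5 0.0
      vertex 4.5 4.3 0.0
      vertex 4.5 4.3 21.1
    endloop
  endfacet
  facet normal -0.9407 -0.3393 0.0000
    outer loop
      vertex 0.1 16.5 0.0
      vertex 4.5 4.3 21.1
      vertex 0.1 16.5 21.1
    endloop
  endfacet
  facet normal -0.3231 -0.9463 0.0000
    outer loop
      vertex 4.5 4.3 0.0
      vertex 16.8 0.1 0.0
      vertex 16.8 0.1 21.1
    endloop
  endfacet
  facet normal -0.3231 -0.9463 0.0000
    outer loop
      vertex 4.5 4.3 0.0
      vertex 16.8 0.1 21.1
      vertex 4.5 4.3 21.1
    endloop
  endfacet
  facet normal 0.5369 -0.8437 0.0000
    outer loop
      vertex 16.8 0.1 0.0
      vertex 27.8 7.1 0.0
      vertex 27.8 7.1 21.1
    endloop
  endfacet
  facet normal 0.5369 -0.8437 0.0000
    outer loop
      vertex 16.8 0.1 0.0
      vertex 27.8 7.1 21.1
      vertex 16.8 0.1 21.1
    endloop
  endfacet
  facet normal 0.9950 -0.0995 0.0000
    outer loop
      vertex 27.8 7.1 0.0
      vertex 29.1 20.1 0.0
      vertex 29.1 20.1 21.1
    endloop
  endfacet
  facet normal 0.9950 -0.0995 0.0000
    outer loop
      vertex 27.8 7.1 0.0
      vertex 29.1 20.1 21.1
      vertex 27.8 7.1 21.1
    endloop
  endfacet
endsolid part

The G0 Z moves step by Δz≈2.6 mm. Every layer's G1 loop is the same polygon, so the solid is a straight extrusion of it from z=0 to z≈21.1. Closing with flat bottom and top caps and triangulating gives 24 facets — a regular 7-sided prism (a cylinder approximated with 7 flat sides), circumscribed radius ≈ 15 mm, height ≈ 21.1 mm.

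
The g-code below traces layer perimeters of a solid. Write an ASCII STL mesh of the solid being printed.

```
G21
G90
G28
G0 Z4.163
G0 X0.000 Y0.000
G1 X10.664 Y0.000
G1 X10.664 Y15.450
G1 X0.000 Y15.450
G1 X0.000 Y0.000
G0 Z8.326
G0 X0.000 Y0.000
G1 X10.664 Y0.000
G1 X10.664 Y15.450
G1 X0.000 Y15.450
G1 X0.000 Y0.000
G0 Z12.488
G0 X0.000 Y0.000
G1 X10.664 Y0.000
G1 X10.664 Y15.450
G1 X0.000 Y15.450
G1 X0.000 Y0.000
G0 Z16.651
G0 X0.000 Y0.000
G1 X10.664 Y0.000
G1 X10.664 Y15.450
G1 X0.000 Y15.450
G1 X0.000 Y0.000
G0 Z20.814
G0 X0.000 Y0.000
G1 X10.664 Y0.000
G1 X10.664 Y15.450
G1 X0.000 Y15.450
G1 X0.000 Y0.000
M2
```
solid part
  facet normal 0.0000 0.0000 -1.0000
    outer loop
      vertex 10.664 15.450 0.000
      vertex 10.664 0.000 0.000
      vertex 0.000 0.000 0.000
    endloop
  endfacet
  facet normal 0.0000 0.0000 -1.0000
    outer loop
      vertex 0.000 15.450 0.000
      vertex 10.664 15.450 0.000
      vertex 0.000 0.000 0.000
    endloop
  endfacet
  facet normal 0.0000 0.0000 1.0000
    outer loop
      vertex 0.000 0.000 20.814
      vertex 10.664 0.000 20.814
      vertex 10.664 15.450 20.814
    endloop
  endfacet
  facet normal 0.0000 0.0000 1.0000
    outer loop
      vertex 0.000 0.000 20.814
      vertex 10.664 15.450 20.814
      vertex 0.000 15.450 20.814
    endloop
  endfacet
  facet normal 0.0000 -1.0000 0.0000
    outer loop
      vertex 0.000 0.000 0.000
      vertex 10.664 0.000 0.000
      vertex 10.664 0.000 20.814
    endloop
  endfacet
  facet normal 0.0000 -1.0000 0.0000
    outer loop
      vertex 0.000 0.000 0.000
      vertex 10.664 0.000 20.814
      vertex 0.000 0.000 20.814
    endloop
  endfacet
  facet normal 0.0000 1.0000 0.0000
    outer loop
      vertex 10.664 15.450 20.814
      vertex 10.664 15.450 0.000
      vertex 0.000 15.450 0.000
    endloop
  endfacet
  facet normal 0.0000 1.0000 0.0000
    outer loop
      vertex 0.000 15.450 20.814
      vertex 10.664 15.450 20.814
      vertex 0.000 15.450 0.000
    endloop
  endfacet
  facet normal -1.0000 0.0000 0.0000
    outer loop
      vertex 0.000 15.450 20.814
      vertex 0.000 15.450 0.000
      vertex 0.000 0.000 0.000
    endloop
  endfacet
  facet normal -1.0000 0.0000 0.0000
    outer loop
      vertex 0.000 0.000 20.814
      vertex 0.000 15.450 20.814
      vertex 0.000 0.000 0.000
    endloop
  endfacet
  facet normal 1.0000 0.0000 0.0000
    outer loop
      vertex 10.664 0.000 0.000
      vertex 10.664 15.450 0.000
      vertex 10.664 15.450 20.814
    endloop
  endfacet
  facet normal 1.0000 0.0000 0.0000
    outer loop
      vertex 10.664 0.000 0.000
      vertex 10.664 15.450 20.814
      vertex 10.664 0.000 20.814
    endloop
  endfacet
endsolid part

The G0 Z moves step by Δz≈4.163 mm. Every layer's G1 loop is the same polygon, so the solid is a straight extrusion of it from z=0 to z≈20.8. Closing with flat bottom and top caps and triangulating gives 12 facets — a rectangular box, roughly 10.7 × 15.4 mm footprint and 20.8 mm tall.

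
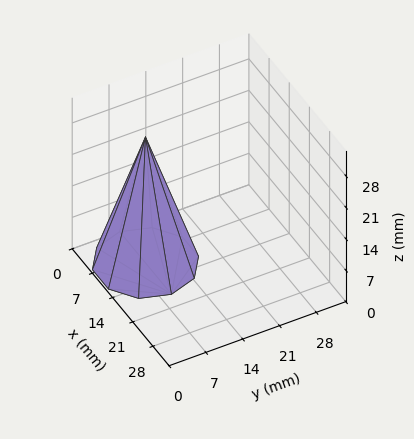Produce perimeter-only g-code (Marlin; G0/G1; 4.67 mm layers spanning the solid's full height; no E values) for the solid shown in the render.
Reading the render: the shape is a regular 10-sided pyramid, base circumscribed radius ≈ 9 mm, apex at z ≈ 28 mm (dimensions read to the nearest mm from the axis ticks). For the g-code, the solid's height is divided into equal slices at the stated Δz and each level perimeter traced with G1 moves after a G0 lift.

; perimeter-only toolpath
G21 ; units = mm
G90 ; absolute positioning
G28 ; home
; layer 1
G0 Z4.67
G0 X16.50 Y9.00
G1 X15.07 Y13.41
G1 X11.32 Y16.13
G1 X6.68 Y16.13
G1 X2.93 Y13.41
G1 X1.50 Y9.00
G1 X2.93 Y4.59
G1 X6.68 Y1.87
G1 X11.32 Y1.87
G1 X15.07 Y4.59
G1 X16.50 Y9.00
; layer 2
G0 Z9.33
G0 X15.00 Y9.00
G1 X13.85 Y12.53
G1 X10.85 Y14.71
G1 X7.15 Y14.71
G1 X4.15 Y12.53
G1 X3.00 Y9.00
G1 X4.15 Y5.47
G1 X7.15 Y3.29
G1 X10.85 Y3.29
G1 X13.85 Y5.47
G1 X15.00 Y9.00
; layer 3
G0 Z14.00
G0 X13.50 Y9.00
G1 X12.64 Y11.64
G1 X10.39 Y13.28
G1 X7.61 Y13.28
G1 X5.36 Y11.64
G1 X4.50 Y9.00
G1 X5.36 Y6.36
G1 X7.61 Y4.72
G1 X10.39 Y4.72
G1 X12.64 Y6.36
G1 X13.50 Y9.00
; layer 4
G0 Z18.67
G0 X12.00 Y9.00
G1 X11.43 Y10.76
G1 X9.93 Y11.85
G1 X8.07 Y11.85
G1 X6.57 Y10.76
G1 X6.00 Y9.00
G1 X6.57 Y7.24
G1 X8.07 Y6.15
G1 X9.93 Y6.15
G1 X11.43 Y7.24
G1 X12.00 Y9.00
; layer 5
G0 Z23.33
G0 X10.50 Y9.00
G1 X10.21 Y9.88
G1 X9.46 Y10.43
G1 X8.54 Y10.43
G1 X7.79 Y9.88
G1 X7.50 Y9.00
G1 X7.79 Y8.12
G1 X8.54 Y7.57
G1 X9.46 Y7.57
G1 X10.21 Y8.12
G1 X10.50 Y9.00
M2 ; end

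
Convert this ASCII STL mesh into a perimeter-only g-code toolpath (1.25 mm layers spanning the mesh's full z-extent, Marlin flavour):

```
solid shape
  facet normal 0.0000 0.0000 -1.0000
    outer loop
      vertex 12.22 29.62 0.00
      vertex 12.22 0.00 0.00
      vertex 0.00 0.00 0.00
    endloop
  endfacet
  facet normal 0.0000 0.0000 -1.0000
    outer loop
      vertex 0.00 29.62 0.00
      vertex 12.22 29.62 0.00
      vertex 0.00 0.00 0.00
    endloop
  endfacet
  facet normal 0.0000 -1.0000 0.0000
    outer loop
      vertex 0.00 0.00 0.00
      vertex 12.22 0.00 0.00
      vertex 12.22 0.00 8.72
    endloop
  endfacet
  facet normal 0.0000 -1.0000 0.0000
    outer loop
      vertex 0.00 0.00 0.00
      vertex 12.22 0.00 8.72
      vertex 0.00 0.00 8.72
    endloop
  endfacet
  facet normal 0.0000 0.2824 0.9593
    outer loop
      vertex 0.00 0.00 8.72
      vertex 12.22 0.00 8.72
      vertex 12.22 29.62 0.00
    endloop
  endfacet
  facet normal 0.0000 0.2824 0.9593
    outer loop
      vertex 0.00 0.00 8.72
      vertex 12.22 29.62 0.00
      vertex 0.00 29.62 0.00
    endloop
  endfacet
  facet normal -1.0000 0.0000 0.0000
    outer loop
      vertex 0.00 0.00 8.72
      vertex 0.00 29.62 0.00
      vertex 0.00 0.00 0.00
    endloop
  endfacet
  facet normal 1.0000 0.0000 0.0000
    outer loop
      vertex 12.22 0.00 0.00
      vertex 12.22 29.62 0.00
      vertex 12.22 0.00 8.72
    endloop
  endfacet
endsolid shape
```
; perimeter-only toolpath
G21 ; units = mm
G90 ; absolute positioning
G28 ; home
; layer 1
G0 Z1.25
G0 X0.00 Y0.00
G1 X12.22 Y0.00
G1 X12.22 Y25.39
G1 X0.00 Y25.39
G1 X0.00 Y0.00
; layer 2
G0 Z2.49
G0 X0.00 Y0.00
G1 X12.22 Y0.00
G1 X12.22 Y21.16
G1 X0.00 Y21.16
G1 X0.00 Y0.00
; layer 3
G0 Z3.74
G0 X0.00 Y0.00
G1 X12.22 Y0.00
G1 X12.22 Y16.93
G1 X0.00 Y16.93
G1 X0.00 Y0.00
; layer 4
G0 Z4.98
G0 X0.00 Y0.00
G1 X12.22 Y0.00
G1 X12.22 Y12.69
G1 X0.00 Y12.69
G1 X0.00 Y0.00
; layer 5
G0 Z6.23
G0 X0.00 Y0.00
G1 X12.22 Y0.00
G1 X12.22 Y8.46
G1 X0.00 Y8.46
G1 X0.00 Y0.00
; layer 6
G0 Z7.47
G0 X0.00 Y0.00
G1 X12.22 Y0.00
G1 X12.22 Y4.23
G1 X0.00 Y4.23
G1 X0.00 Y0.00
M2 ; end

The solid is a wedge (ramp): 12.2 × 29.6 mm base, rising to 8.72 mm along the y=0 edge and sloping linearly to z=0 at y=29.6. Slicing at Δz = 1.25 mm — 7 equal slices spanning the solid's height, so layer i sits at z = i·h/7 — gives 6 non-empty perimeters. Each is a 4-segment closed polygon; G0 lifts to the layer z and rapids to the start vertex, then G1 traces the edges. The cross-section shrinks linearly with z (the slice at the apex is degenerate and omitted).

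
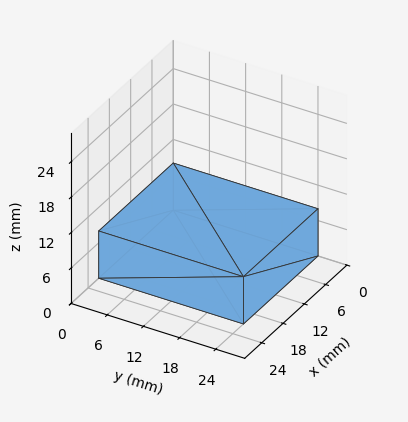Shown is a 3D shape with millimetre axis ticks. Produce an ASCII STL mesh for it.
Reading the render: the shape is a rectangular box, roughly 21 × 24 mm footprint and 8 mm tall (dimensions read to the nearest mm from the axis ticks). For the STL, each face is triangulated and given an outward normal.

solid part
  facet normal 0.0000 0.0000 -1.0000
    outer loop
      vertex 21.0 24.0 0.0
      vertex 21.0 0.0 0.0
      vertex 0.0 0.0 0.0
    endloop
  endfacet
  facet normal 0.0000 0.0000 -1.0000
    outer loop
      vertex 0.0 24.0 0.0
      vertex 21.0 24.0 0.0
      vertex 0.0 0.0 0.0
    endloop
  endfacet
  facet normal 0.0000 0.0000 1.0000
    outer loop
      vertex 0.0 0.0 8.0
      vertex 21.0 0.0 8.0
      vertex 21.0 24.0 8.0
    endloop
  endfacet
  facet normal 0.0000 0.0000 1.0000
    outer loop
      vertex 0.0 0.0 8.0
      vertex 21.0 24.0 8.0
      vertex 0.0 24.0 8.0
    endloop
  endfacet
  facet normal 0.0000 -1.0000 0.0000
    outer loop
      vertex 0.0 0.0 0.0
      vertex 21.0 0.0 0.0
      vertex 21.0 0.0 8.0
    endloop
  endfacet
  facet normal 0.0000 -1.0000 0.0000
    outer loop
      vertex 0.0 0.0 0.0
      vertex 21.0 0.0 8.0
      vertex 0.0 0.0 8.0
    endloop
  endfacet
  facet normal 0.0000 1.0000 0.0000
    outer loop
      vertex 21.0 24.0 8.0
      vertex 21.0 24.0 0.0
      vertex 0.0 24.0 0.0
    endloop
  endfacet
  facet normal 0.0000 1.0000 0.0000
    outer loop
      vertex 0.0 24.0 8.0
      vertex 21.0 24.0 8.0
      vertex 0.0 24.0 0.0
    endloop
  endfacet
  facet normal -1.0000 0.0000 0.0000
    outer loop
      vertex 0.0 24.0 8.0
      vertex 0.0 24.0 0.0
      vertex 0.0 0.0 0.0
    endloop
  endfacet
  facet normal -1.0000 0.0000 0.0000
    outer loop
      vertex 0.0 0.0 8.0
      vertex 0.0 24.0 8.0
      vertex 0.0 0.0 0.0
    endloop
  endfacet
  facet normal 1.0000 0.0000 0.0000
    outer loop
      vertex 21.0 0.0 0.0
      vertex 21.0 24.0 0.0
      vertex 21.0 24.0 8.0
    endloop
  endfacet
  facet normal 1.0000 0.0000 0.0000
    outer loop
      vertex 21.0 0.0 0.0
      vertex 21.0 24.0 8.0
      vertex 21.0 0.0 8.0
    endloop
  endfacet
endsolid part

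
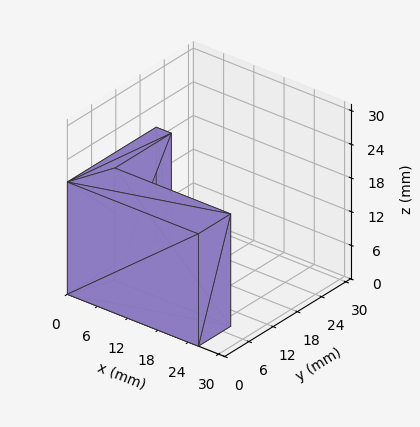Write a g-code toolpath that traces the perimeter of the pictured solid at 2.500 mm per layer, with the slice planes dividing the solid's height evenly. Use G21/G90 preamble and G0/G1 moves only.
Reading the render: the shape is an L-shaped prism: outer 26 × 22 mm, arm thicknesses ≈ 8 mm (horizontal) and 3 mm (vertical), extruded 20 mm in z (dimensions read to the nearest mm from the axis ticks). For the g-code, the solid's height is divided into equal slices at the stated Δz and each level perimeter traced with G1 moves after a G0 lift.

; perimeter-only toolpath
G21 ; units = mm
G90 ; absolute positioning
G28 ; home
; layer 1
G0 Z2.500
G0 X0.000 Y0.000
G1 X26.000 Y0.000
G1 X26.000 Y8.000
G1 X3.000 Y8.000
G1 X3.000 Y22.000
G1 X0.000 Y22.000
G1 X0.000 Y0.000
; layer 2
G0 Z5.000
G0 X0.000 Y0.000
G1 X26.000 Y0.000
G1 X26.000 Y8.000
G1 X3.000 Y8.000
G1 X3.000 Y22.000
G1 X0.000 Y22.000
G1 X0.000 Y0.000
; layer 3
G0 Z7.500
G0 X0.000 Y0.000
G1 X26.000 Y0.000
G1 X26.000 Y8.000
G1 X3.000 Y8.000
G1 X3.000 Y22.000
G1 X0.000 Y22.000
G1 X0.000 Y0.000
; layer 4
G0 Z10.000
G0 X0.000 Y0.000
G1 X26.000 Y0.000
G1 X26.000 Y8.000
G1 X3.000 Y8.000
G1 X3.000 Y22.000
G1 X0.000 Y22.000
G1 X0.000 Y0.000
; layer 5
G0 Z12.500
G0 X0.000 Y0.000
G1 X26.000 Y0.000
G1 X26.000 Y8.000
G1 X3.000 Y8.000
G1 X3.000 Y22.000
G1 X0.000 Y22.000
G1 X0.000 Y0.000
; layer 6
G0 Z15.000
G0 X0.000 Y0.000
G1 X26.000 Y0.000
G1 X26.000 Y8.000
G1 X3.000 Y8.000
G1 X3.000 Y22.000
G1 X0.000 Y22.000
G1 X0.000 Y0.000
; layer 7
G0 Z17.500
G0 X0.000 Y0.000
G1 X26.000 Y0.000
G1 X26.000 Y8.000
G1 X3.000 Y8.000
G1 X3.000 Y22.000
G1 X0.000 Y22.000
G1 X0.000 Y0.000
; layer 8
G0 Z20.000
G0 X0.000 Y0.000
G1 X26.000 Y0.000
G1 X26.000 Y8.000
G1 X3.000 Y8.000
G1 X3.000 Y22.000
G1 X0.000 Y22.000
G1 X0.000 Y0.000
M2 ; end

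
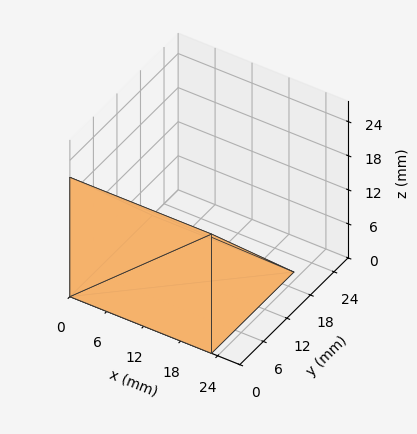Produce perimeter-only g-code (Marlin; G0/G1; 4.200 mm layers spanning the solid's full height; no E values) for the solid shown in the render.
Reading the render: the shape is a wedge (ramp): 23 × 21 mm base, rising to 21 mm along the y=0 edge and sloping linearly to z=0 at y=21 (dimensions read to the nearest mm from the axis ticks). For the g-code, the solid's height is divided into equal slices at the stated Δz and each level perimeter traced with G1 moves after a G0 lift.

; perimeter-only toolpath
G21 ; units = mm
G90 ; absolute positioning
G28 ; home
; layer 1
G0 Z4.200
G0 X0.000 Y0.000
G1 X23.000 Y0.000
G1 X23.000 Y16.800
G1 X0.000 Y16.800
G1 X0.000 Y0.000
; layer 2
G0 Z8.400
G0 X0.000 Y0.000
G1 X23.000 Y0.000
G1 X23.000 Y12.600
G1 X0.000 Y12.600
G1 X0.000 Y0.000
; layer 3
G0 Z12.600
G0 X0.000 Y0.000
G1 X23.000 Y0.000
G1 X23.000 Y8.400
G1 X0.000 Y8.400
G1 X0.000 Y0.000
; layer 4
G0 Z16.800
G0 X0.000 Y0.000
G1 X23.000 Y0.000
G1 X23.000 Y4.200
G1 X0.000 Y4.200
G1 X0.000 Y0.000
M2 ; end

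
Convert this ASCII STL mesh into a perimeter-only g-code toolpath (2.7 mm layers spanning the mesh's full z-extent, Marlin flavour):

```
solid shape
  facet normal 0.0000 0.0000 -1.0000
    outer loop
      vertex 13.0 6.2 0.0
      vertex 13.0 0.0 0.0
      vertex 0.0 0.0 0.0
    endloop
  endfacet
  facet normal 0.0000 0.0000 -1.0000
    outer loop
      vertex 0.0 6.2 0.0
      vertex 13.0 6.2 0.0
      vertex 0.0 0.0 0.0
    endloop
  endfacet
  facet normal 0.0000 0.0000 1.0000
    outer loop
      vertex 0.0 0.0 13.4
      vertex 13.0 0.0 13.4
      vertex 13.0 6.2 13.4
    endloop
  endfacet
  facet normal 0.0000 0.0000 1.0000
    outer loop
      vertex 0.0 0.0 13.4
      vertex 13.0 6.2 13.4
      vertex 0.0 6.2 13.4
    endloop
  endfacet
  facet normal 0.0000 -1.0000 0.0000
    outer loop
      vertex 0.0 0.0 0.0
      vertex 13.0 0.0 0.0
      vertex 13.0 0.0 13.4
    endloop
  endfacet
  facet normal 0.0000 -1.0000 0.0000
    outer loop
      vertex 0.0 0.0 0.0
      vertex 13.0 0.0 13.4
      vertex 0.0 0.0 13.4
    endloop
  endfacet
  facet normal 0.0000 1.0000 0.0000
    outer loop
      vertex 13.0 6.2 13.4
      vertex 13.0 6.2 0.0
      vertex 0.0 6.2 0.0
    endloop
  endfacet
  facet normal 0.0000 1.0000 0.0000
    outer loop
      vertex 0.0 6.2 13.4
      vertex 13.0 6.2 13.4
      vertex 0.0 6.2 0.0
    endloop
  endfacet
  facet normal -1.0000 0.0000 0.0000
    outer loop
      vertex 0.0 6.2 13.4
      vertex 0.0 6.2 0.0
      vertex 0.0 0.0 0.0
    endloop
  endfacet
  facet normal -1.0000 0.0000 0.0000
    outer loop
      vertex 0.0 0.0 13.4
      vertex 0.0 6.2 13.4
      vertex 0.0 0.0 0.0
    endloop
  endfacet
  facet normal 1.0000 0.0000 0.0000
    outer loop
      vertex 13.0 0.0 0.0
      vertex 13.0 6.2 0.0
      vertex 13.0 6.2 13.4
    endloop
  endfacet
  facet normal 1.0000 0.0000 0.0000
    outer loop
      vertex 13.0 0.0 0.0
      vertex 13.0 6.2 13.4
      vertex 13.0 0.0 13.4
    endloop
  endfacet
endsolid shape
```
; perimeter-only toolpath
G21 ; units = mm
G90 ; absolute positioning
G28 ; home
; layer 1
G0 Z2.7
G0 X0.0 Y0.0
G1 X13.0 Y0.0
G1 X13.0 Y6.2
G1 X0.0 Y6.2
G1 X0.0 Y0.0
; layer 2
G0 Z5.4
G0 X0.0 Y0.0
G1 X13.0 Y0.0
G1 X13.0 Y6.2
G1 X0.0 Y6.2
G1 X0.0 Y0.0
; layer 3
G0 Z8.0
G0 X0.0 Y0.0
G1 X13.0 Y0.0
G1 X13.0 Y6.2
G1 X0.0 Y6.2
G1 X0.0 Y0.0
; layer 4
G0 Z10.7
G0 X0.0 Y0.0
G1 X13.0 Y0.0
G1 X13.0 Y6.2
G1 X0.0 Y6.2
G1 X0.0 Y0.0
; layer 5
G0 Z13.4
G0 X0.0 Y0.0
G1 X13.0 Y0.0
G1 X13.0 Y6.2
G1 X0.0 Y6.2
G1 X0.0 Y0.0
M2 ; end

The solid is a rectangular box, roughly 13 × 6.2 mm footprint and 13.4 mm tall. Slicing at Δz = 2.7 mm — 5 equal slices spanning the solid's height, so layer i sits at z = i·h/5 — gives 5 non-empty perimeters. Each is a 4-segment closed polygon; G0 lifts to the layer z and rapids to the start vertex, then G1 traces the edges.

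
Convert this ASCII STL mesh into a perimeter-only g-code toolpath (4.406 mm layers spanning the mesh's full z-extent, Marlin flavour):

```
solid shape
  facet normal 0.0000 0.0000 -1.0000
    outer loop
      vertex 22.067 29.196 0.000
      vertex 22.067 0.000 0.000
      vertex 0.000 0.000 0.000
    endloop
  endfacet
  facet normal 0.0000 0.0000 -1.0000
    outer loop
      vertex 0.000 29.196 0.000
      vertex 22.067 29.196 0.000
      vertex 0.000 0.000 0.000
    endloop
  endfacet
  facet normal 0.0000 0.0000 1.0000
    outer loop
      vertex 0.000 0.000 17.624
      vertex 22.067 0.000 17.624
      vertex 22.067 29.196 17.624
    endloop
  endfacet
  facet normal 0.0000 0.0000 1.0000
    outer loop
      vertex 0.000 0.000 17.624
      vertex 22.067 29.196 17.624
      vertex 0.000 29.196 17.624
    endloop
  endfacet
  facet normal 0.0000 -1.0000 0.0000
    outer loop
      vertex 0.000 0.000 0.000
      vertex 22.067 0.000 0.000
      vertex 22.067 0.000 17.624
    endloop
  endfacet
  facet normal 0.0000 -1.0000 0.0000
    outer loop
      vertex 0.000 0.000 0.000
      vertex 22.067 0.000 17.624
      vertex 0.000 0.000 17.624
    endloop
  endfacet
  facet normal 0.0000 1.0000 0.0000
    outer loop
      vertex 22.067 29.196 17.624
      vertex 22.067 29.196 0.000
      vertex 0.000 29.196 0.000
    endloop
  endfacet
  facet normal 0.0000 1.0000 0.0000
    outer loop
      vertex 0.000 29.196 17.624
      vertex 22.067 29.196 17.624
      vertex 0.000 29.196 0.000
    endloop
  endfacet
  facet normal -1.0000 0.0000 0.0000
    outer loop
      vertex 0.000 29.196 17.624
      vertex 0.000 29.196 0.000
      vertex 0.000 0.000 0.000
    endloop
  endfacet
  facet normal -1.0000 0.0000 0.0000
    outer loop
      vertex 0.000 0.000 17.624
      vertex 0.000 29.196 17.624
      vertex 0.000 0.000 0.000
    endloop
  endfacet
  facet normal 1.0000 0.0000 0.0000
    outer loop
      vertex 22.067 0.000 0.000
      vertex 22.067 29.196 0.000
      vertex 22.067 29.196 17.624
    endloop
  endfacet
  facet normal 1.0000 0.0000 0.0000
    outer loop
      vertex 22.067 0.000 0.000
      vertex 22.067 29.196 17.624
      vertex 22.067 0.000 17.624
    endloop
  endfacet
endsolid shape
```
; perimeter-only toolpath
G21 ; units = mm
G90 ; absolute positioning
G28 ; home
; layer 1
G0 Z4.406
G0 X0.000 Y0.000
G1 X22.067 Y0.000
G1 X22.067 Y29.196
G1 X0.000 Y29.196
G1 X0.000 Y0.000
; layer 2
G0 Z8.812
G0 X0.000 Y0.000
G1 X22.067 Y0.000
G1 X22.067 Y29.196
G1 X0.000 Y29.196
G1 X0.000 Y0.000
; layer 3
G0 Z13.218
G0 X0.000 Y0.000
G1 X22.067 Y0.000
G1 X22.067 Y29.196
G1 X0.000 Y29.196
G1 X0.000 Y0.000
; layer 4
G0 Z17.624
G0 X0.000 Y0.000
G1 X22.067 Y0.000
G1 X22.067 Y29.196
G1 X0.000 Y29.196
G1 X0.000 Y0.000
M2 ; end

The solid is a rectangular box, roughly 22.1 × 29.2 mm footprint and 17.6 mm tall. Slicing at Δz = 4.406 mm — 4 equal slices spanning the solid's height, so layer i sits at z = i·h/4 — gives 4 non-empty perimeters. Each is a 4-segment closed polygon; G0 lifts to the layer z and rapids to the start vertex, then G1 traces the edges.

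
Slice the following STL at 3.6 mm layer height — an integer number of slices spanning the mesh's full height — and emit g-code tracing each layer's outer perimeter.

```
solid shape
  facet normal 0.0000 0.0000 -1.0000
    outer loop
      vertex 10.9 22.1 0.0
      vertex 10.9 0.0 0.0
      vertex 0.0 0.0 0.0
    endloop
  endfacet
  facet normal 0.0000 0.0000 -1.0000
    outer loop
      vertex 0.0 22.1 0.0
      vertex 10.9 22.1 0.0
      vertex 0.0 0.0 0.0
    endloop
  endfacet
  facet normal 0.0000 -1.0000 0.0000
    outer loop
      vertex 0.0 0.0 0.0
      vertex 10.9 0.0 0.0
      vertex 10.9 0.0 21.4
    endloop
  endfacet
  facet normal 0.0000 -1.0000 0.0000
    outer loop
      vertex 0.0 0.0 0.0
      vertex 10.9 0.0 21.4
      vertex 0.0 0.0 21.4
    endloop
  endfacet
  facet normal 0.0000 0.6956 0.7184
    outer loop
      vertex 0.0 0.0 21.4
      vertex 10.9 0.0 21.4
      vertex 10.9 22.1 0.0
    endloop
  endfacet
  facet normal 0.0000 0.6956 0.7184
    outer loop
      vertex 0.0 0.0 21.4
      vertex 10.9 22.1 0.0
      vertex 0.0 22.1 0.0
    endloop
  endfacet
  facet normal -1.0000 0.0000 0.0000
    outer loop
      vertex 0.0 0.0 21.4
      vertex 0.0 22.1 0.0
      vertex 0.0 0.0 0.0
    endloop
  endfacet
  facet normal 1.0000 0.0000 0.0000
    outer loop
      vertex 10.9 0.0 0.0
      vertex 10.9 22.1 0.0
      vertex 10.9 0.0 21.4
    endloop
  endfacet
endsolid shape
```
; perimeter-only toolpath
G21 ; units = mm
G90 ; absolute positioning
G28 ; home
; layer 1
G0 Z3.6
G0 X0.0 Y0.0
G1 X10.9 Y0.0
G1 X10.9 Y18.4
G1 X0.0 Y18.4
G1 X0.0 Y0.0
; layer 2
G0 Z7.1
G0 X0.0 Y0.0
G1 X10.9 Y0.0
G1 X10.9 Y14.7
G1 X0.0 Y14.7
G1 X0.0 Y0.0
; layer 3
G0 Z10.7
G0 X0.0 Y0.0
G1 X10.9 Y0.0
G1 X10.9 Y11.1
G1 X0.0 Y11.1
G1 X0.0 Y0.0
; layer 4
G0 Z14.3
G0 X0.0 Y0.0
G1 X10.9 Y0.0
G1 X10.9 Y7.4
G1 X0.0 Y7.4
G1 X0.0 Y0.0
; layer 5
G0 Z17.8
G0 X0.0 Y0.0
G1 X10.9 Y0.0
G1 X10.9 Y3.7
G1 X0.0 Y3.7
G1 X0.0 Y0.0
M2 ; end

The solid is a wedge (ramp): 10.9 × 22.1 mm base, rising to 21.4 mm along the y=0 edge and sloping linearly to z=0 at y=22.1. Slicing at Δz = 3.6 mm — 6 equal slices spanning the solid's height, so layer i sits at z = i·h/6 — gives 5 non-empty perimeters. Each is a 4-segment closed polygon; G0 lifts to the layer z and rapids to the start vertex, then G1 traces the edges. The cross-section shrinks linearly with z (the slice at the apex is degenerate and omitted).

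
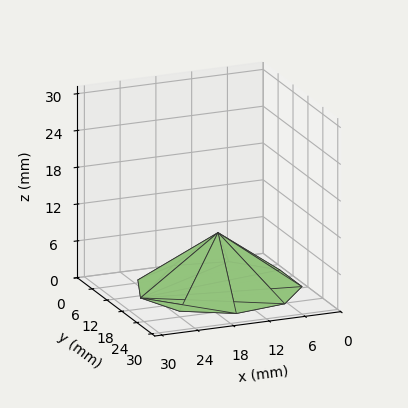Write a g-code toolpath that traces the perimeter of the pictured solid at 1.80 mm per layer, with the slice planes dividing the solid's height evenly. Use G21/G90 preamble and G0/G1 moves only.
Reading the render: the shape is a regular 9-sided pyramid, base circumscribed radius ≈ 13 mm, apex at z ≈ 9 mm (dimensions read to the nearest mm from the axis ticks). For the g-code, the solid's height is divided into equal slices at the stated Δz and each level perimeter traced with G1 moves after a G0 lift.

; perimeter-only toolpath
G21 ; units = mm
G90 ; absolute positioning
G28 ; home
; layer 1
G0 Z1.80
G0 X23.40 Y13.00
G1 X20.97 Y19.69
G1 X14.81 Y23.24
G1 X7.80 Y22.01
G1 X3.22 Y16.56
G1 X3.22 Y9.44
G1 X7.80 Y3.99
G1 X14.81 Y2.76
G1 X20.97 Y6.31
G1 X23.40 Y13.00
; layer 2
G0 Z3.60
G0 X20.80 Y13.00
G1 X18.98 Y18.02
G1 X14.36 Y20.68
G1 X9.10 Y19.76
G1 X5.67 Y15.67
G1 X5.67 Y10.33
G1 X9.10 Y6.24
G1 X14.36 Y5.32
G1 X18.98 Y7.98
G1 X20.80 Y13.00
; layer 3
G0 Z5.40
G0 X18.20 Y13.00
G1 X16.98 Y16.34
G1 X13.90 Y18.12
G1 X10.40 Y17.50
G1 X8.11 Y14.78
G1 X8.11 Y11.22
G1 X10.40 Y8.50
G1 X13.90 Y7.88
G1 X16.98 Y9.66
G1 X18.20 Y13.00
; layer 4
G0 Z7.20
G0 X15.60 Y13.00
G1 X14.99 Y14.67
G1 X13.45 Y15.56
G1 X11.70 Y15.25
G1 X10.56 Y13.89
G1 X10.56 Y12.11
G1 X11.70 Y10.75
G1 X13.45 Y10.44
G1 X14.99 Y11.33
G1 X15.60 Y13.00
M2 ; end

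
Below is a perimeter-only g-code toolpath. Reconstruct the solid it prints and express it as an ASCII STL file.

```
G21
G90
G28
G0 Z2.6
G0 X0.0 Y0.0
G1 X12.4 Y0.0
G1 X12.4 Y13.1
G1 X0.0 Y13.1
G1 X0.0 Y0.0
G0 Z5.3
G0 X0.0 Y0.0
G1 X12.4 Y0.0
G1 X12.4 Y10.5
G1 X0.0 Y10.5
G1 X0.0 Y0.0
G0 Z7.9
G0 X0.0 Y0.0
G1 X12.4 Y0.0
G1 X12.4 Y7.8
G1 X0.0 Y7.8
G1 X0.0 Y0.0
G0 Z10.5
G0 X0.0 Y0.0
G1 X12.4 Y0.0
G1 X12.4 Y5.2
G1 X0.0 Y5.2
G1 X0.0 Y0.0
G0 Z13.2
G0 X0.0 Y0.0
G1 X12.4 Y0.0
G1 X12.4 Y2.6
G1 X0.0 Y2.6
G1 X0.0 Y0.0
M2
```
solid part
  facet normal 0.0000 0.0000 -1.0000
    outer loop
      vertex 12.4 15.7 0.0
      vertex 12.4 0.0 0.0
      vertex 0.0 0.0 0.0
    endloop
  endfacet
  facet normal 0.0000 0.0000 -1.0000
    outer loop
      vertex 0.0 15.7 0.0
      vertex 12.4 15.7 0.0
      vertex 0.0 0.0 0.0
    endloop
  endfacet
  facet normal 0.0000 -1.0000 0.0000
    outer loop
      vertex 0.0 0.0 0.0
      vertex 12.4 0.0 0.0
      vertex 12.4 0.0 15.8
    endloop
  endfacet
  facet normal 0.0000 -1.0000 0.0000
    outer loop
      vertex 0.0 0.0 0.0
      vertex 12.4 0.0 15.8
      vertex 0.0 0.0 15.8
    endloop
  endfacet
  facet normal 0.0000 0.7093 0.7049
    outer loop
      vertex 0.0 0.0 15.8
      vertex 12.4 0.0 15.8
      vertex 12.4 15.7 0.0
    endloop
  endfacet
  facet normal 0.0000 0.7093 0.7049
    outer loop
      vertex 0.0 0.0 15.8
      vertex 12.4 15.7 0.0
      vertex 0.0 15.7 0.0
    endloop
  endfacet
  facet normal -1.0000 0.0000 0.0000
    outer loop
      vertex 0.0 0.0 15.8
      vertex 0.0 15.7 0.0
      vertex 0.0 0.0 0.0
    endloop
  endfacet
  facet normal 1.0000 0.0000 0.0000
    outer loop
      vertex 12.4 0.0 0.0
      vertex 12.4 15.7 0.0
      vertex 12.4 0.0 15.8
    endloop
  endfacet
endsolid part

The G0 Z moves step by Δz≈2.6 mm. The G1 loops shrink linearly with z, so the solid tapers from its base footprint up to z≈15.8. Closing with a flat bottom cap and the tapered top and triangulating gives 8 facets — a wedge (ramp): 12.4 × 15.7 mm base, rising to 15.8 mm along the y=0 edge and sloping linearly to z=0 at y=15.7.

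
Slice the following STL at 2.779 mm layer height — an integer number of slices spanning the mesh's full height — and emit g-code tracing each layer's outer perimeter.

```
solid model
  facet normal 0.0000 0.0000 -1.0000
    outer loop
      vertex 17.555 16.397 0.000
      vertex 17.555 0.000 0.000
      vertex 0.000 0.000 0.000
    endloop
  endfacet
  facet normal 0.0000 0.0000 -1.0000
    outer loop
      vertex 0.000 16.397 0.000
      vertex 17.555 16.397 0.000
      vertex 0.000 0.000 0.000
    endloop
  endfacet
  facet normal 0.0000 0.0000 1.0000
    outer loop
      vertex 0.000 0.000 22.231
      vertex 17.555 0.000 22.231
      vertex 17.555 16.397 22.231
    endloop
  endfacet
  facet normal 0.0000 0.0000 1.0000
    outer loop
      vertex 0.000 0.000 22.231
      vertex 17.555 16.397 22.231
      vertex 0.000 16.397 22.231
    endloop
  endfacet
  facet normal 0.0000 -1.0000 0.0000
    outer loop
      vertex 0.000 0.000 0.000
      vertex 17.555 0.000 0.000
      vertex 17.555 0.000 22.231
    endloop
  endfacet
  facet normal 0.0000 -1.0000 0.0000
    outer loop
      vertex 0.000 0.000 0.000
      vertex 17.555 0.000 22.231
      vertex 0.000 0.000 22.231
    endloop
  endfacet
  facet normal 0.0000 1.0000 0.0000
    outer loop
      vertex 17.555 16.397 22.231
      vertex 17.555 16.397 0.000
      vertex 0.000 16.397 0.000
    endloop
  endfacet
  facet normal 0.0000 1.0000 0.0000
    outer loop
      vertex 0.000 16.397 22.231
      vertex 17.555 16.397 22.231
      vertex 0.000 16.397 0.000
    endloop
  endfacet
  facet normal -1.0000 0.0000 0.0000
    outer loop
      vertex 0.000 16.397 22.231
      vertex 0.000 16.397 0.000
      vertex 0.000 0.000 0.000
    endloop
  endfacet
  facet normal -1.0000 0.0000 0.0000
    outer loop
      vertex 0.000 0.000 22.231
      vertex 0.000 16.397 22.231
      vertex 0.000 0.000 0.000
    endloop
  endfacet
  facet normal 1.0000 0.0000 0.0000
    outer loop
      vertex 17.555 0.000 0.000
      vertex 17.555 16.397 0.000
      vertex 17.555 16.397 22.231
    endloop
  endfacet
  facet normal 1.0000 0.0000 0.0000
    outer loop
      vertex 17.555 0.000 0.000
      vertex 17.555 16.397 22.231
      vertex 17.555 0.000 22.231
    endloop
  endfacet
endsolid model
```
; perimeter-only toolpath
G21 ; units = mm
G90 ; absolute positioning
G28 ; home
; layer 1
G0 Z2.779
G0 X0.000 Y0.000
G1 X17.555 Y0.000
G1 X17.555 Y16.397
G1 X0.000 Y16.397
G1 X0.000 Y0.000
; layer 2
G0 Z5.558
G0 X0.000 Y0.000
G1 X17.555 Y0.000
G1 X17.555 Y16.397
G1 X0.000 Y16.397
G1 X0.000 Y0.000
; layer 3
G0 Z8.337
G0 X0.000 Y0.000
G1 X17.555 Y0.000
G1 X17.555 Y16.397
G1 X0.000 Y16.397
G1 X0.000 Y0.000
; layer 4
G0 Z11.116
G0 X0.000 Y0.000
G1 X17.555 Y0.000
G1 X17.555 Y16.397
G1 X0.000 Y16.397
G1 X0.000 Y0.000
; layer 5
G0 Z13.894
G0 X0.000 Y0.000
G1 X17.555 Y0.000
G1 X17.555 Y16.397
G1 X0.000 Y16.397
G1 X0.000 Y0.000
; layer 6
G0 Z16.673
G0 X0.000 Y0.000
G1 X17.555 Y0.000
G1 X17.555 Y16.397
G1 X0.000 Y16.397
G1 X0.000 Y0.000
; layer 7
G0 Z19.452
G0 X0.000 Y0.000
G1 X17.555 Y0.000
G1 X17.555 Y16.397
G1 X0.000 Y16.397
G1 X0.000 Y0.000
; layer 8
G0 Z22.231
G0 X0.000 Y0.000
G1 X17.555 Y0.000
G1 X17.555 Y16.397
G1 X0.000 Y16.397
G1 X0.000 Y0.000
M2 ; end

The solid is a rectangular box, roughly 17.6 × 16.4 mm footprint and 22.2 mm tall. Slicing at Δz = 2.779 mm — 8 equal slices spanning the solid's height, so layer i sits at z = i·h/8 — gives 8 non-empty perimeters. Each is a 4-segment closed polygon; G0 lifts to the layer z and rapids to the start vertex, then G1 traces the edges.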